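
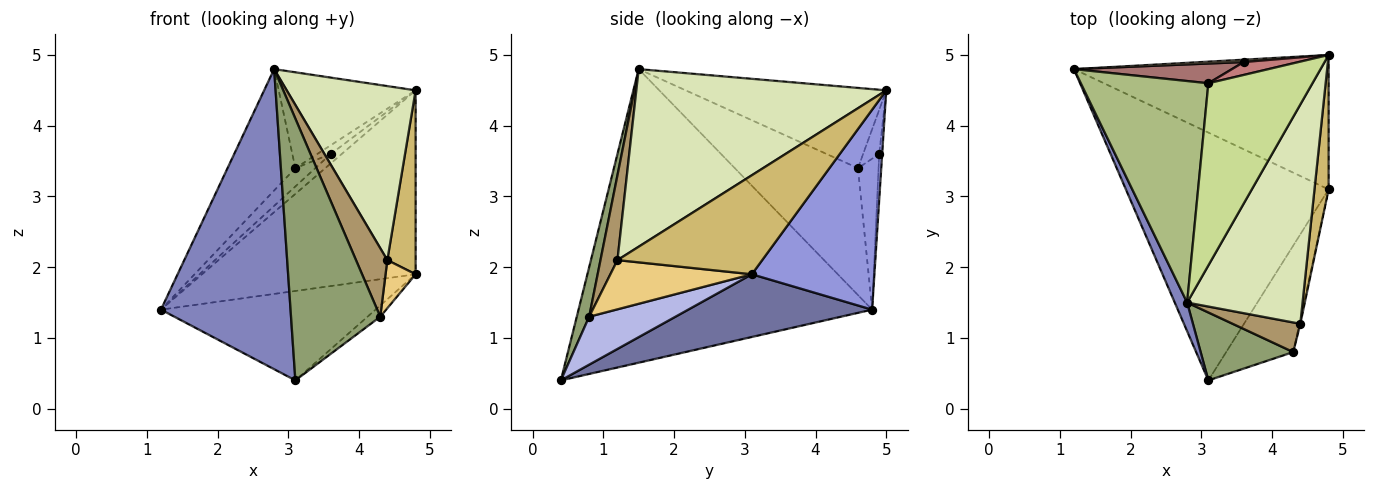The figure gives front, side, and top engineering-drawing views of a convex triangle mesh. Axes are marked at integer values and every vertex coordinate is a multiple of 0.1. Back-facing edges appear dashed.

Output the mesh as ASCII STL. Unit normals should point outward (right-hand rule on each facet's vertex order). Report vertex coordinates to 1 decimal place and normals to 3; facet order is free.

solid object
 facet normal 0.279 0.326 -0.903
  outer loop
   vertex 3.1 0.4 0.4
   vertex 1.2 4.8 1.4
   vertex 4.8 3.1 1.9
  endloop
 endfacet
 facet normal -0.914 -0.404 0.039
  outer loop
   vertex 2.8 1.5 4.8
   vertex 1.2 4.8 1.4
   vertex 3.1 0.4 0.4
  endloop
 endfacet
 facet normal 0.420 0.733 -0.535
  outer loop
   vertex 4.8 5.0 4.5
   vertex 4.8 3.1 1.9
   vertex 1.2 4.8 1.4
  endloop
 endfacet
 facet normal 0.579 0.085 -0.811
  outer loop
   vertex 4.3 0.8 1.3
   vertex 3.1 0.4 0.4
   vertex 4.8 3.1 1.9
  endloop
 endfacet
 facet normal 0.133 -0.959 0.249
  outer loop
   vertex 4.3 0.8 1.3
   vertex 2.8 1.5 4.8
   vertex 3.1 0.4 0.4
  endloop
 endfacet
 facet normal -0.657 0.362 0.661
  outer loop
   vertex 3.1 4.6 3.4
   vertex 1.2 4.8 1.4
   vertex 2.8 1.5 4.8
  endloop
 endfacet
 facet normal -0.564 0.385 0.731
  outer loop
   vertex 3.1 4.6 3.4
   vertex 2.8 1.5 4.8
   vertex 4.8 5.0 4.5
  endloop
 endfacet
 facet normal 0.770 -0.397 0.500
  outer loop
   vertex 4.4 1.2 2.1
   vertex 4.8 5.0 4.5
   vertex 2.8 1.5 4.8
  endloop
 endfacet
 facet normal 0.445 -0.822 0.355
  outer loop
   vertex 4.4 1.2 2.1
   vertex 2.8 1.5 4.8
   vertex 4.3 0.8 1.3
  endloop
 endfacet
 facet normal 0.972 -0.190 0.139
  outer loop
   vertex 4.4 1.2 2.1
   vertex 4.8 3.1 1.9
   vertex 4.8 5.0 4.5
  endloop
 endfacet
 facet normal 0.978 -0.208 -0.018
  outer loop
   vertex 4.4 1.2 2.1
   vertex 4.3 0.8 1.3
   vertex 4.8 3.1 1.9
  endloop
 endfacet
 facet normal -0.254 0.938 0.235
  outer loop
   vertex 3.6 4.9 3.6
   vertex 4.8 5.0 4.5
   vertex 1.2 4.8 1.4
  endloop
 endfacet
 facet normal -0.574 0.556 0.601
  outer loop
   vertex 3.6 4.9 3.6
   vertex 1.2 4.8 1.4
   vertex 3.1 4.6 3.4
  endloop
 endfacet
 facet normal -0.555 0.466 0.689
  outer loop
   vertex 3.6 4.9 3.6
   vertex 3.1 4.6 3.4
   vertex 4.8 5.0 4.5
  endloop
 endfacet
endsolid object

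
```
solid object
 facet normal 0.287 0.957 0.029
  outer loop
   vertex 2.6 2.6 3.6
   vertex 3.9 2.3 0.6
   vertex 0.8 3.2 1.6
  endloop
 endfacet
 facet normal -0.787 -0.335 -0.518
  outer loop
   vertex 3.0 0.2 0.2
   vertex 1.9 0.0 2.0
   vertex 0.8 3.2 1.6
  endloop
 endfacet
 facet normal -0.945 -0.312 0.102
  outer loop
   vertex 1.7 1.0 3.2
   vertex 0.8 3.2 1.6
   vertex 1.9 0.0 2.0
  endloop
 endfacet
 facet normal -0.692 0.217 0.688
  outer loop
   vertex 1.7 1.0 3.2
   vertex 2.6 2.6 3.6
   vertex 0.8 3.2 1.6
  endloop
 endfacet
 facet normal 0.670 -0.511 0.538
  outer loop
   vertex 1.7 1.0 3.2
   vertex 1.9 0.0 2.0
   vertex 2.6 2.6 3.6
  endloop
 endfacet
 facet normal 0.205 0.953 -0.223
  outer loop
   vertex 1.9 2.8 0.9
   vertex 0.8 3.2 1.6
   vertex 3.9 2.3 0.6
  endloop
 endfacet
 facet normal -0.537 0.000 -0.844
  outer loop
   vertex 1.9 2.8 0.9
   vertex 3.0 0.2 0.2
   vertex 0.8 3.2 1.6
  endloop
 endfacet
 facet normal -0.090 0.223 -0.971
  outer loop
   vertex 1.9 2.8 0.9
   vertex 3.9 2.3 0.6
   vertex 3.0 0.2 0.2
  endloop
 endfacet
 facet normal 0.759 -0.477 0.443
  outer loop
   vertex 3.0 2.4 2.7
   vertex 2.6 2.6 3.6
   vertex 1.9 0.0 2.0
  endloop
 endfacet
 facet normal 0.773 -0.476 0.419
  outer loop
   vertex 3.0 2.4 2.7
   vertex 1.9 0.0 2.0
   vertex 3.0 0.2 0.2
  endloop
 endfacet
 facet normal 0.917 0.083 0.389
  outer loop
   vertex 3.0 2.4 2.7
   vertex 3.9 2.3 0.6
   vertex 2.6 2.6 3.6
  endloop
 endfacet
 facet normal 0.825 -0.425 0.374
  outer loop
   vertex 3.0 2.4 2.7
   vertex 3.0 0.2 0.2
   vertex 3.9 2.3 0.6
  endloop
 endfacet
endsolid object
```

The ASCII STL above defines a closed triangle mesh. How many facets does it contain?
12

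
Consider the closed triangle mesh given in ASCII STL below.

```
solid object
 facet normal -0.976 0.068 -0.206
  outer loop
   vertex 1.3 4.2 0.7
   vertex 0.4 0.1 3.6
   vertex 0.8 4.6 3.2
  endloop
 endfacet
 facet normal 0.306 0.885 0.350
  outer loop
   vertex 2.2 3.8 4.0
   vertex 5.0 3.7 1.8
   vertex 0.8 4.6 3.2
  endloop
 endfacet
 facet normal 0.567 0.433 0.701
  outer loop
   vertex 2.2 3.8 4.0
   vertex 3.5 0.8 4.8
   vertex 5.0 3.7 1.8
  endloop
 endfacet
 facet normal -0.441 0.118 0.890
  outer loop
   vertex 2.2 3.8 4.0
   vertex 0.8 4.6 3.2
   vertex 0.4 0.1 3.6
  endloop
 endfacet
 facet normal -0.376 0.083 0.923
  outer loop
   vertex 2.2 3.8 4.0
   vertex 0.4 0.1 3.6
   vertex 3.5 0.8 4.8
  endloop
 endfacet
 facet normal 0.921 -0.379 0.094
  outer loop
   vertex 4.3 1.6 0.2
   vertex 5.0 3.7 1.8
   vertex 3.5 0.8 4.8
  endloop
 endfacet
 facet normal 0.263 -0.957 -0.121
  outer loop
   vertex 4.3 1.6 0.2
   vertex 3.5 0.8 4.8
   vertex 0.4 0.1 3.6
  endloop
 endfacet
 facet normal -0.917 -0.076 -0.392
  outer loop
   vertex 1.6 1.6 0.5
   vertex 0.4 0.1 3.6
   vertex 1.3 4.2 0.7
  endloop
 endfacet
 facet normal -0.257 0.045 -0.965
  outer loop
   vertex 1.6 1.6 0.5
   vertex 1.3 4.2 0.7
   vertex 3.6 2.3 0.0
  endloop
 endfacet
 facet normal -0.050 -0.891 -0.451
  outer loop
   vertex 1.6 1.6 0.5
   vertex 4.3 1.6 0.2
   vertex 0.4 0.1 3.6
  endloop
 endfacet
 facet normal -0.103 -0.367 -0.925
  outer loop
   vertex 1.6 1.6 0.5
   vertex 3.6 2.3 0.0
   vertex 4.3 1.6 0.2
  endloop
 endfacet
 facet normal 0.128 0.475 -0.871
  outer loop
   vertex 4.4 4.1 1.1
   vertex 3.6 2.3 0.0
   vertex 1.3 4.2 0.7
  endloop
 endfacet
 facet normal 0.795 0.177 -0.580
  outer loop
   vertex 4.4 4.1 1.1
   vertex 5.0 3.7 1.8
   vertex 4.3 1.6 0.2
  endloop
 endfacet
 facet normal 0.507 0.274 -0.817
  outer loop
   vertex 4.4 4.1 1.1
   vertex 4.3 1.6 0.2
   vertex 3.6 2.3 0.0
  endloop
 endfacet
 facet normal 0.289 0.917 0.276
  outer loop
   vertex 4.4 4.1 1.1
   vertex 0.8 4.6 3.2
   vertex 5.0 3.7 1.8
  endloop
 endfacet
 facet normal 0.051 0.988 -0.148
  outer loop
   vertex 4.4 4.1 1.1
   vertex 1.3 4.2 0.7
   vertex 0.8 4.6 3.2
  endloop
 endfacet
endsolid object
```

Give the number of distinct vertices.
10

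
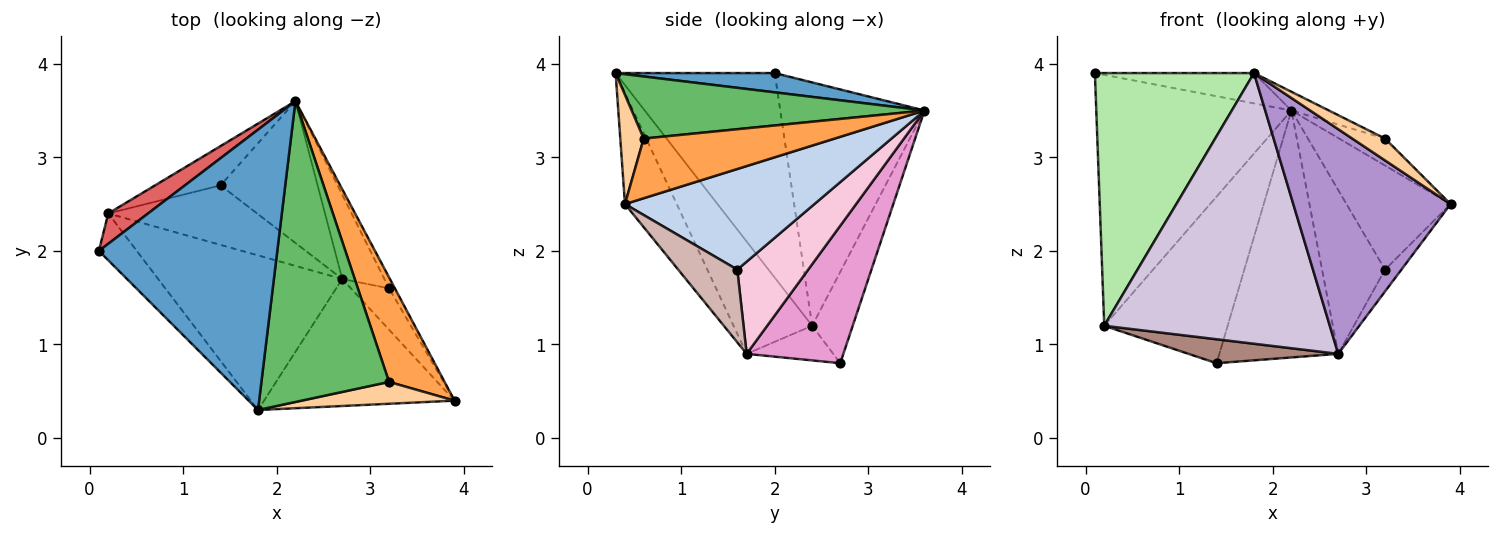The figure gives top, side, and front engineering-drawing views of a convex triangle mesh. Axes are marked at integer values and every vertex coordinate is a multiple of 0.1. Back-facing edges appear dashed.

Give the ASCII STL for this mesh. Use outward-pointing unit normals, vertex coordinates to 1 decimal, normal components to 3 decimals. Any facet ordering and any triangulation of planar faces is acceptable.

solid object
 facet normal 0.107 0.107 0.989
  outer loop
   vertex 1.8 0.3 3.9
   vertex 2.2 3.6 3.5
   vertex 0.1 2.0 3.9
  endloop
 endfacet
 facet normal 0.875 0.481 -0.051
  outer loop
   vertex 3.2 1.6 1.8
   vertex 2.2 3.6 3.5
   vertex 3.9 0.4 2.5
  endloop
 endfacet
 facet normal 0.721 0.173 0.671
  outer loop
   vertex 3.2 0.6 3.2
   vertex 3.9 0.4 2.5
   vertex 2.2 3.6 3.5
  endloop
 endfacet
 facet normal 0.451 -0.631 0.631
  outer loop
   vertex 3.2 0.6 3.2
   vertex 1.8 0.3 3.9
   vertex 3.9 0.4 2.5
  endloop
 endfacet
 facet normal 0.437 0.056 0.898
  outer loop
   vertex 3.2 0.6 3.2
   vertex 2.2 3.6 3.5
   vertex 1.8 0.3 3.9
  endloop
 endfacet
 facet normal -0.701 -0.701 -0.130
  outer loop
   vertex 0.2 2.4 1.2
   vertex 1.8 0.3 3.9
   vertex 0.1 2.0 3.9
  endloop
 endfacet
 facet normal -0.591 0.800 0.097
  outer loop
   vertex 0.2 2.4 1.2
   vertex 0.1 2.0 3.9
   vertex 2.2 3.6 3.5
  endloop
 endfacet
 facet normal -0.305 0.927 -0.219
  outer loop
   vertex 0.2 2.4 1.2
   vertex 2.2 3.6 3.5
   vertex 1.4 2.7 0.8
  endloop
 endfacet
 facet normal -0.276 -0.837 -0.473
  outer loop
   vertex 2.7 1.7 0.9
   vertex 3.9 0.4 2.5
   vertex 1.8 0.3 3.9
  endloop
 endfacet
 facet normal -0.290 -0.831 -0.475
  outer loop
   vertex 2.7 1.7 0.9
   vertex 1.8 0.3 3.9
   vertex 0.2 2.4 1.2
  endloop
 endfacet
 facet normal -0.211 -0.365 -0.907
  outer loop
   vertex 2.7 1.7 0.9
   vertex 0.2 2.4 1.2
   vertex 1.4 2.7 0.8
  endloop
 endfacet
 facet normal 0.860 0.238 -0.451
  outer loop
   vertex 2.7 1.7 0.9
   vertex 3.2 1.6 1.8
   vertex 3.9 0.4 2.5
  endloop
 endfacet
 facet normal 0.576 0.709 -0.407
  outer loop
   vertex 2.7 1.7 0.9
   vertex 1.4 2.7 0.8
   vertex 2.2 3.6 3.5
  endloop
 endfacet
 facet normal 0.707 0.628 -0.323
  outer loop
   vertex 2.7 1.7 0.9
   vertex 2.2 3.6 3.5
   vertex 3.2 1.6 1.8
  endloop
 endfacet
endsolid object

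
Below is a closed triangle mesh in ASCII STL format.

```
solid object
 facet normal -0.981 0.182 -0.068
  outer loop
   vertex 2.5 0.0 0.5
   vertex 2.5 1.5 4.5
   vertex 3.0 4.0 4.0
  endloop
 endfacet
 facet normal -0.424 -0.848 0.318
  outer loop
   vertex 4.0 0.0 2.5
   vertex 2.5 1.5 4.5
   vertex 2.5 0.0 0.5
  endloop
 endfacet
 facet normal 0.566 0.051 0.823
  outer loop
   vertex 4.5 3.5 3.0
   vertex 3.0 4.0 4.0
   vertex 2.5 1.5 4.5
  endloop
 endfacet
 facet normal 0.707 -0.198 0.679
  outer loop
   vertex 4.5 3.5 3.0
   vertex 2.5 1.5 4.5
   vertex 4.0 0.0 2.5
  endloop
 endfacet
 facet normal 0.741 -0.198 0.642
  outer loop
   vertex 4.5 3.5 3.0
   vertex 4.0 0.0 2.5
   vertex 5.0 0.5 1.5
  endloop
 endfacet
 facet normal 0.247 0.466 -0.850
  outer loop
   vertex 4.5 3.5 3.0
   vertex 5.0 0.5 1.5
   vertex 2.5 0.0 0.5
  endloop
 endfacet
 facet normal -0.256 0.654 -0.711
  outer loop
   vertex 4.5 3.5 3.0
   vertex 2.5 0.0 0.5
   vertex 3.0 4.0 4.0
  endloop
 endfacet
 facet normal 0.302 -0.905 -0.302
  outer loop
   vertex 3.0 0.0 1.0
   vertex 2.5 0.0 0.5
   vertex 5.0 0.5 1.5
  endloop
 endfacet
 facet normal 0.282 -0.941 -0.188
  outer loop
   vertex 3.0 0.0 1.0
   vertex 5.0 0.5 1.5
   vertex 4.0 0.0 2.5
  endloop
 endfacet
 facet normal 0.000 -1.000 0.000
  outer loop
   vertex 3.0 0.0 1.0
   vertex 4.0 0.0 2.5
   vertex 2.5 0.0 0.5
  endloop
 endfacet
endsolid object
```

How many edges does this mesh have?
15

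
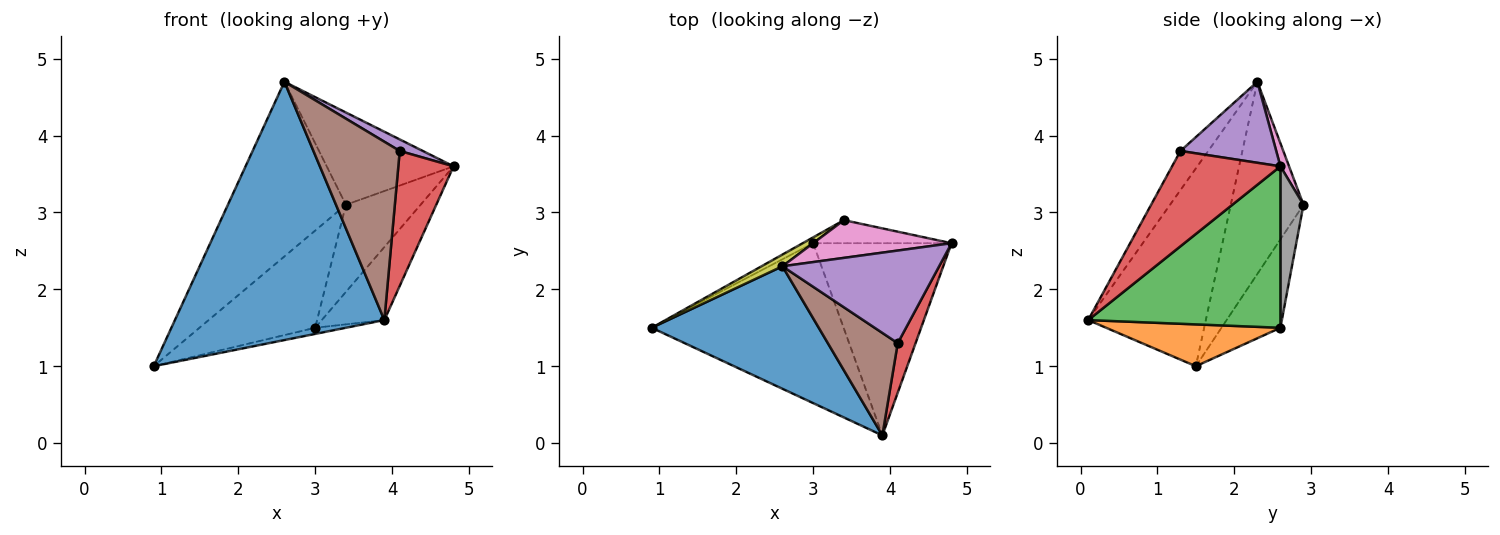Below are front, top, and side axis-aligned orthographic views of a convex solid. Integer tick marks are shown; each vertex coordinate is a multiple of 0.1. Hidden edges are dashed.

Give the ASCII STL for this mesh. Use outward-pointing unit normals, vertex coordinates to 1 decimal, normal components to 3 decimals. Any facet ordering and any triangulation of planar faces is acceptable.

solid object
 facet normal -0.452 -0.806 0.382
  outer loop
   vertex 2.6 2.3 4.7
   vertex 0.9 1.5 1.0
   vertex 3.9 0.1 1.6
  endloop
 endfacet
 facet normal 0.213 0.038 -0.976
  outer loop
   vertex 3.0 2.6 1.5
   vertex 3.9 0.1 1.6
   vertex 0.9 1.5 1.0
  endloop
 endfacet
 facet normal 0.737 0.240 -0.632
  outer loop
   vertex 3.0 2.6 1.5
   vertex 4.8 2.6 3.6
   vertex 3.9 0.1 1.6
  endloop
 endfacet
 facet normal 0.879 -0.448 0.164
  outer loop
   vertex 4.1 1.3 3.8
   vertex 3.9 0.1 1.6
   vertex 4.8 2.6 3.6
  endloop
 endfacet
 facet normal 0.456 -0.110 0.883
  outer loop
   vertex 4.1 1.3 3.8
   vertex 4.8 2.6 3.6
   vertex 2.6 2.3 4.7
  endloop
 endfacet
 facet normal -0.269 -0.835 0.480
  outer loop
   vertex 4.1 1.3 3.8
   vertex 2.6 2.3 4.7
   vertex 3.9 0.1 1.6
  endloop
 endfacet
 facet normal 0.063 0.924 0.378
  outer loop
   vertex 3.4 2.9 3.1
   vertex 2.6 2.3 4.7
   vertex 4.8 2.6 3.6
  endloop
 endfacet
 facet normal 0.286 0.926 -0.245
  outer loop
   vertex 3.4 2.9 3.1
   vertex 4.8 2.6 3.6
   vertex 3.0 2.6 1.5
  endloop
 endfacet
 facet normal -0.524 0.850 0.057
  outer loop
   vertex 3.4 2.9 3.1
   vertex 0.9 1.5 1.0
   vertex 2.6 2.3 4.7
  endloop
 endfacet
 facet normal -0.453 0.890 -0.053
  outer loop
   vertex 3.4 2.9 3.1
   vertex 3.0 2.6 1.5
   vertex 0.9 1.5 1.0
  endloop
 endfacet
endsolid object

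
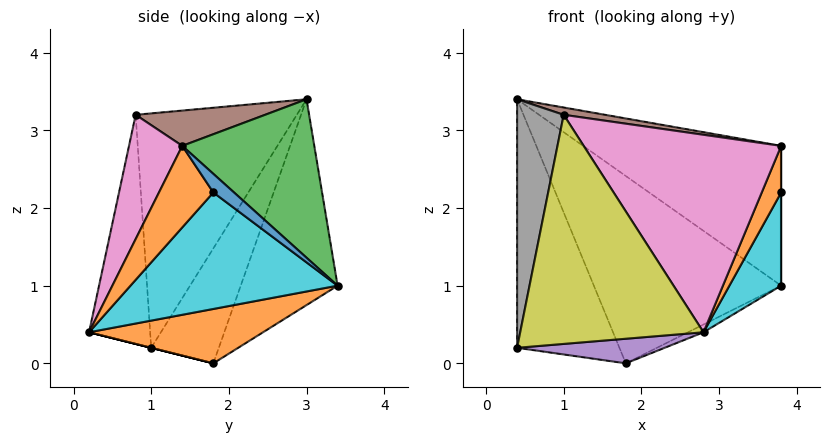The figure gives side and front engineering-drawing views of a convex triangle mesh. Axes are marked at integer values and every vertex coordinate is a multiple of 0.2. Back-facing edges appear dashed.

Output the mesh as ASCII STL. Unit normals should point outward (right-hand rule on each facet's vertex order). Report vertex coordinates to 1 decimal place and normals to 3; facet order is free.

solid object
 facet normal -0.410 0.794 -0.449
  outer loop
   vertex 1.8 1.8 0.0
   vertex 0.4 3.0 3.4
   vertex 3.8 3.4 1.0
  endloop
 endfacet
 facet normal 0.423 0.038 -0.906
  outer loop
   vertex 1.8 1.8 0.0
   vertex 3.8 3.4 1.0
   vertex 2.8 0.2 0.4
  endloop
 endfacet
 facet normal 0.407 0.611 0.679
  outer loop
   vertex 3.8 1.4 2.8
   vertex 3.8 3.4 1.0
   vertex 0.4 3.0 3.4
  endloop
 endfacet
 facet normal -0.489 0.740 -0.462
  outer loop
   vertex 0.4 1.0 0.2
   vertex 0.4 3.0 3.4
   vertex 1.8 1.8 0.0
  endloop
 endfacet
 facet normal 0.000 -0.243 -0.970
  outer loop
   vertex 0.4 1.0 0.2
   vertex 1.8 1.8 0.0
   vertex 2.8 0.2 0.4
  endloop
 endfacet
 facet normal 0.151 -0.048 0.987
  outer loop
   vertex 1.0 0.8 3.2
   vertex 3.8 1.4 2.8
   vertex 0.4 3.0 3.4
  endloop
 endfacet
 facet normal 0.244 -0.904 0.351
  outer loop
   vertex 1.0 0.8 3.2
   vertex 2.8 0.2 0.4
   vertex 3.8 1.4 2.8
  endloop
 endfacet
 facet normal -0.946 -0.274 0.171
  outer loop
   vertex 1.0 0.8 3.2
   vertex 0.4 3.0 3.4
   vertex 0.4 1.0 0.2
  endloop
 endfacet
 facet normal -0.316 -0.949 0.000
  outer loop
   vertex 1.0 0.8 3.2
   vertex 0.4 1.0 0.2
   vertex 2.8 0.2 0.4
  endloop
 endfacet
 facet normal 0.923 -0.231 -0.308
  outer loop
   vertex 3.8 1.8 2.2
   vertex 2.8 0.2 0.4
   vertex 3.8 3.4 1.0
  endloop
 endfacet
 facet normal 1.000 0.000 0.000
  outer loop
   vertex 3.8 1.8 2.2
   vertex 3.8 3.4 1.0
   vertex 3.8 1.4 2.8
  endloop
 endfacet
 facet normal 0.919 -0.328 -0.219
  outer loop
   vertex 3.8 1.8 2.2
   vertex 3.8 1.4 2.8
   vertex 2.8 0.2 0.4
  endloop
 endfacet
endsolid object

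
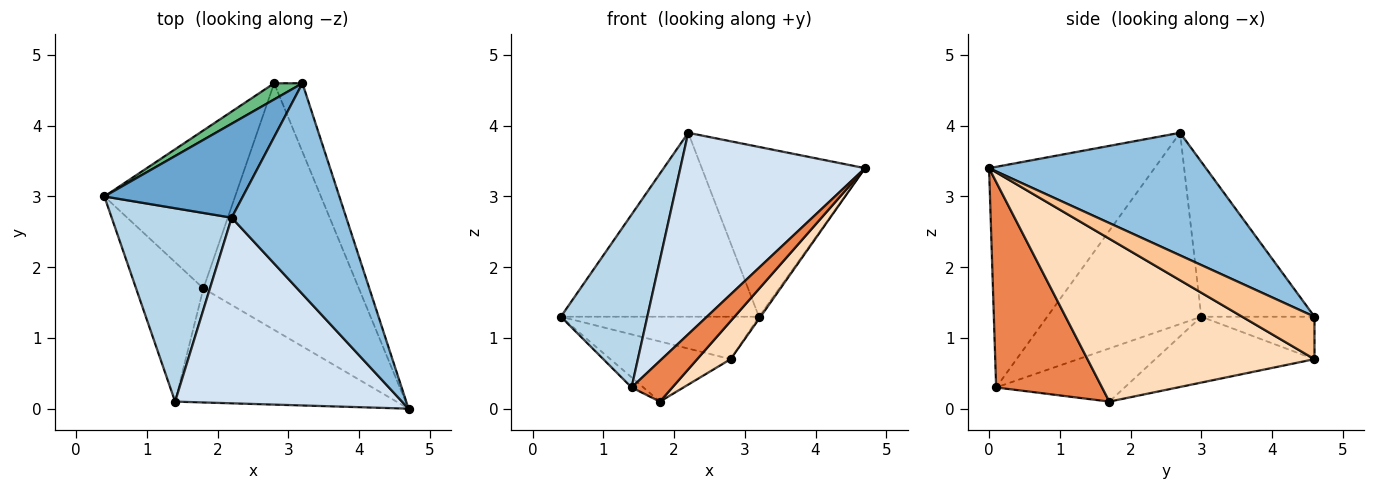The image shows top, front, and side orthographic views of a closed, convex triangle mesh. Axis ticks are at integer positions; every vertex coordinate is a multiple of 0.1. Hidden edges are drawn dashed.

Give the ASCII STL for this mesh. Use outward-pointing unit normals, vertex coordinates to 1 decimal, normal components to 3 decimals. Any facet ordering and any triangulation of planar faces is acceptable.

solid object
 facet normal -0.454 0.794 0.406
  outer loop
   vertex 2.2 2.7 3.9
   vertex 3.2 4.6 1.3
   vertex 0.4 3.0 1.3
  endloop
 endfacet
 facet normal 0.640 0.482 0.598
  outer loop
   vertex 2.2 2.7 3.9
   vertex 4.7 0.0 3.4
   vertex 3.2 4.6 1.3
  endloop
 endfacet
 facet normal -0.765 -0.429 0.480
  outer loop
   vertex 1.4 0.1 0.3
   vertex 2.2 2.7 3.9
   vertex 0.4 3.0 1.3
  endloop
 endfacet
 facet normal -0.550 -0.614 0.566
  outer loop
   vertex 1.4 0.1 0.3
   vertex 4.7 0.0 3.4
   vertex 2.2 2.7 3.9
  endloop
 endfacet
 facet normal 0.658 -0.253 -0.709
  outer loop
   vertex 1.8 1.7 0.1
   vertex 4.7 0.0 3.4
   vertex 1.4 0.1 0.3
  endloop
 endfacet
 facet normal -0.619 0.057 -0.783
  outer loop
   vertex 1.8 1.7 0.1
   vertex 1.4 0.1 0.3
   vertex 0.4 3.0 1.3
  endloop
 endfacet
 facet normal 0.832 0.018 -0.555
  outer loop
   vertex 2.8 4.6 0.7
   vertex 3.2 4.6 1.3
   vertex 4.7 0.0 3.4
  endloop
 endfacet
 facet normal 0.719 -0.106 -0.687
  outer loop
   vertex 2.8 4.6 0.7
   vertex 4.7 0.0 3.4
   vertex 1.8 1.7 0.1
  endloop
 endfacet
 facet normal -0.471 0.824 0.314
  outer loop
   vertex 2.8 4.6 0.7
   vertex 0.4 3.0 1.3
   vertex 3.2 4.6 1.3
  endloop
 endfacet
 facet normal -0.426 0.322 -0.846
  outer loop
   vertex 2.8 4.6 0.7
   vertex 1.8 1.7 0.1
   vertex 0.4 3.0 1.3
  endloop
 endfacet
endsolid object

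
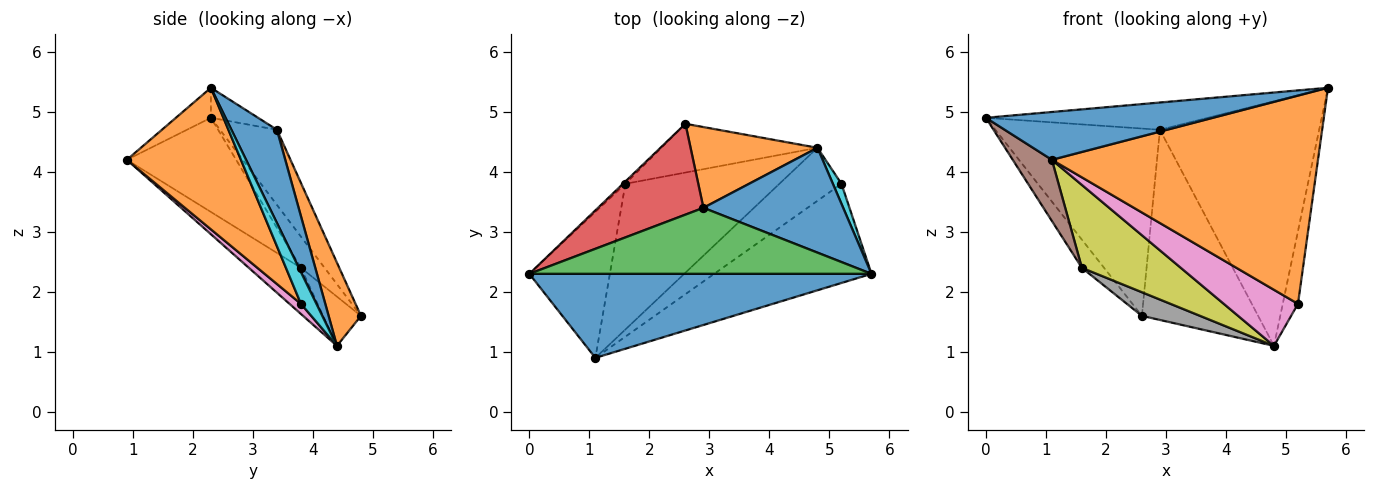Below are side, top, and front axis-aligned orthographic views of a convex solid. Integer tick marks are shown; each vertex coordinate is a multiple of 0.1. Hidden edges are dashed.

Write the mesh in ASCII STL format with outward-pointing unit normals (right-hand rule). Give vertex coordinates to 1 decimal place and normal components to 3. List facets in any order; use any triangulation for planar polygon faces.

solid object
 facet normal -0.076 -0.493 0.867
  outer loop
   vertex 1.1 0.9 4.2
   vertex 5.7 2.3 5.4
   vertex 0.0 2.3 4.9
  endloop
 endfacet
 facet normal 0.361 -0.842 -0.401
  outer loop
   vertex 5.2 3.8 1.8
   vertex 5.7 2.3 5.4
   vertex 1.1 0.9 4.2
  endloop
 endfacet
 facet normal -0.081 0.381 0.921
  outer loop
   vertex 2.9 3.4 4.7
   vertex 0.0 2.3 4.9
   vertex 5.7 2.3 5.4
  endloop
 endfacet
 facet normal -0.297 0.859 0.417
  outer loop
   vertex 2.9 3.4 4.7
   vertex 2.6 4.8 1.6
   vertex 0.0 2.3 4.9
  endloop
 endfacet
 facet normal -0.728 0.683 -0.056
  outer loop
   vertex 1.6 3.8 2.4
   vertex 0.0 2.3 4.9
   vertex 2.6 4.8 1.6
  endloop
 endfacet
 facet normal -0.733 -0.263 -0.627
  outer loop
   vertex 1.6 3.8 2.4
   vertex 1.1 0.9 4.2
   vertex 0.0 2.3 4.9
  endloop
 endfacet
 facet normal 0.111 -0.722 -0.683
  outer loop
   vertex 4.8 4.4 1.1
   vertex 5.2 3.8 1.8
   vertex 1.1 0.9 4.2
  endloop
 endfacet
 facet normal -0.273 -0.420 -0.866
  outer loop
   vertex 4.8 4.4 1.1
   vertex 1.6 3.8 2.4
   vertex 2.6 4.8 1.6
  endloop
 endfacet
 facet normal -0.252 -0.479 -0.841
  outer loop
   vertex 4.8 4.4 1.1
   vertex 1.1 0.9 4.2
   vertex 1.6 3.8 2.4
  endloop
 endfacet
 facet normal 0.701 0.688 0.189
  outer loop
   vertex 4.8 4.4 1.1
   vertex 5.7 2.3 5.4
   vertex 5.2 3.8 1.8
  endloop
 endfacet
 facet normal 0.254 0.889 0.381
  outer loop
   vertex 4.8 4.4 1.1
   vertex 2.9 3.4 4.7
   vertex 5.7 2.3 5.4
  endloop
 endfacet
 facet normal 0.248 0.892 0.379
  outer loop
   vertex 4.8 4.4 1.1
   vertex 2.6 4.8 1.6
   vertex 2.9 3.4 4.7
  endloop
 endfacet
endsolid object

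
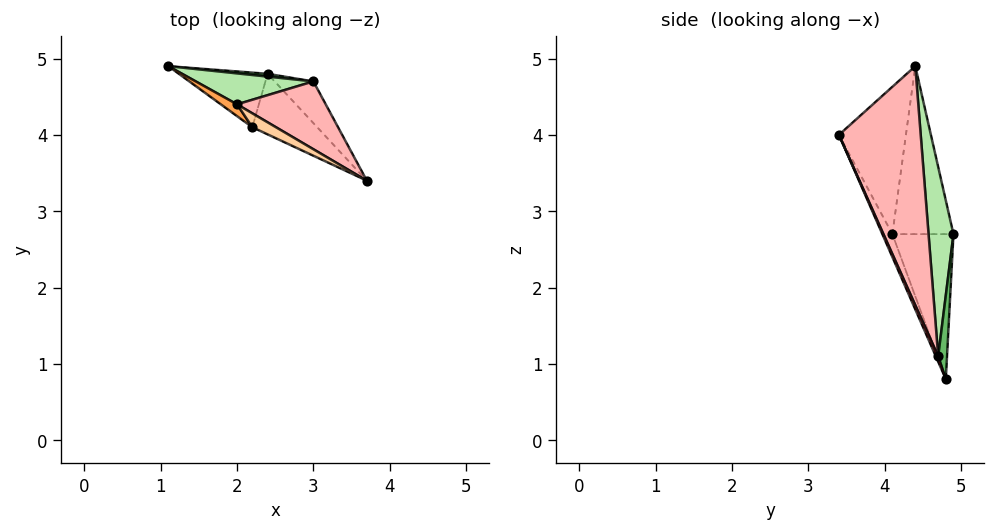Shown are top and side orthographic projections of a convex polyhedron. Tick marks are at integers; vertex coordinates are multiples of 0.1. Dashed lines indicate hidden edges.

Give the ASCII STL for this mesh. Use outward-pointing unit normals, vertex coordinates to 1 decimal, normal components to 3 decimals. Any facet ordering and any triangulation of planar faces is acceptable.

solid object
 facet normal -0.553 -0.761 -0.339
  outer loop
   vertex 2.2 4.1 2.7
   vertex 1.1 4.9 2.7
   vertex 2.4 4.8 0.8
  endloop
 endfacet
 facet normal -0.125 -0.927 -0.355
  outer loop
   vertex 2.2 4.1 2.7
   vertex 2.4 4.8 0.8
   vertex 3.7 3.4 4.0
  endloop
 endfacet
 facet normal -0.587 -0.807 0.057
  outer loop
   vertex 2.2 4.1 2.7
   vertex 2.0 4.4 4.9
   vertex 1.1 4.9 2.7
  endloop
 endfacet
 facet normal -0.475 -0.877 0.076
  outer loop
   vertex 2.2 4.1 2.7
   vertex 3.7 3.4 4.0
   vertex 2.0 4.4 4.9
  endloop
 endfacet
 facet normal 0.142 0.989 0.045
  outer loop
   vertex 3.0 4.7 1.1
   vertex 2.4 4.8 0.8
   vertex 1.1 4.9 2.7
  endloop
 endfacet
 facet normal 0.214 0.968 0.133
  outer loop
   vertex 3.0 4.7 1.1
   vertex 1.1 4.9 2.7
   vertex 2.0 4.4 4.9
  endloop
 endfacet
 facet normal 0.059 -0.905 -0.420
  outer loop
   vertex 3.0 4.7 1.1
   vertex 3.7 3.4 4.0
   vertex 2.4 4.8 0.8
  endloop
 endfacet
 facet normal 0.577 0.788 0.214
  outer loop
   vertex 3.0 4.7 1.1
   vertex 2.0 4.4 4.9
   vertex 3.7 3.4 4.0
  endloop
 endfacet
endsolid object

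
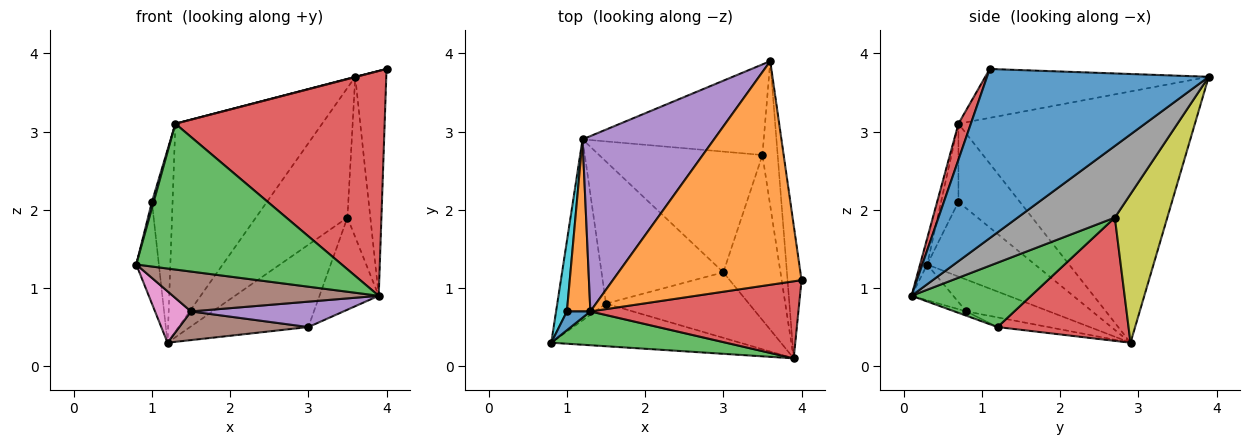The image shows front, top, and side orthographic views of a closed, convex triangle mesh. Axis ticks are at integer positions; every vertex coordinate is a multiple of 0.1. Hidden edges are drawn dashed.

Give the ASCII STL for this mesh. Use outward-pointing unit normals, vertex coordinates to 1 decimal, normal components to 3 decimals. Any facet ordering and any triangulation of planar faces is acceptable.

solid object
 facet normal 0.987 0.138 -0.082
  outer loop
   vertex 3.9 0.1 0.9
   vertex 3.6 3.9 3.7
   vertex 4.0 1.1 3.8
  endloop
 endfacet
 facet normal -0.251 -0.001 0.968
  outer loop
   vertex 1.3 0.7 3.1
   vertex 4.0 1.1 3.8
   vertex 3.6 3.9 3.7
  endloop
 endfacet
 facet normal -0.034 -0.974 0.226
  outer loop
   vertex 1.3 0.7 3.1
   vertex 0.8 0.3 1.3
   vertex 3.9 0.1 0.9
  endloop
 endfacet
 facet normal 0.056 -0.944 0.324
  outer loop
   vertex 1.3 0.7 3.1
   vertex 3.9 0.1 0.9
   vertex 4.0 1.1 3.8
  endloop
 endfacet
 facet normal -0.776 0.482 0.406
  outer loop
   vertex 1.3 0.7 3.1
   vertex 3.6 3.9 3.7
   vertex 1.2 2.9 0.3
  endloop
 endfacet
 facet normal -0.137 -0.676 -0.724
  outer loop
   vertex 1.5 0.8 0.7
   vertex 3.9 0.1 0.9
   vertex 0.8 0.3 1.3
  endloop
 endfacet
 facet normal -0.533 -0.231 -0.814
  outer loop
   vertex 1.5 0.8 0.7
   vertex 0.8 0.3 1.3
   vertex 1.2 2.9 0.3
  endloop
 endfacet
 facet normal 0.953 0.225 -0.203
  outer loop
   vertex 3.5 2.7 1.9
   vertex 3.6 3.9 3.7
   vertex 3.9 0.1 0.9
  endloop
 endfacet
 facet normal 0.425 0.742 -0.518
  outer loop
   vertex 3.5 2.7 1.9
   vertex 1.2 2.9 0.3
   vertex 3.6 3.9 3.7
  endloop
 endfacet
 facet normal -0.969 0.203 0.141
  outer loop
   vertex 1.0 0.7 2.1
   vertex 1.2 2.9 0.3
   vertex 0.8 0.3 1.3
  endloop
 endfacet
 facet normal -0.953 -0.095 0.286
  outer loop
   vertex 1.0 0.7 2.1
   vertex 0.8 0.3 1.3
   vertex 1.3 0.7 3.1
  endloop
 endfacet
 facet normal -0.912 0.307 0.274
  outer loop
   vertex 1.0 0.7 2.1
   vertex 1.3 0.7 3.1
   vertex 1.2 2.9 0.3
  endloop
 endfacet
 facet normal 0.701 0.347 -0.623
  outer loop
   vertex 3.0 1.2 0.5
   vertex 3.5 2.7 1.9
   vertex 3.9 0.1 0.9
  endloop
 endfacet
 facet normal 0.529 0.478 -0.701
  outer loop
   vertex 3.0 1.2 0.5
   vertex 1.2 2.9 0.3
   vertex 3.5 2.7 1.9
  endloop
 endfacet
 facet normal -0.028 -0.362 -0.932
  outer loop
   vertex 3.0 1.2 0.5
   vertex 3.9 0.1 0.9
   vertex 1.5 0.8 0.7
  endloop
 endfacet
 facet normal -0.078 -0.197 -0.977
  outer loop
   vertex 3.0 1.2 0.5
   vertex 1.5 0.8 0.7
   vertex 1.2 2.9 0.3
  endloop
 endfacet
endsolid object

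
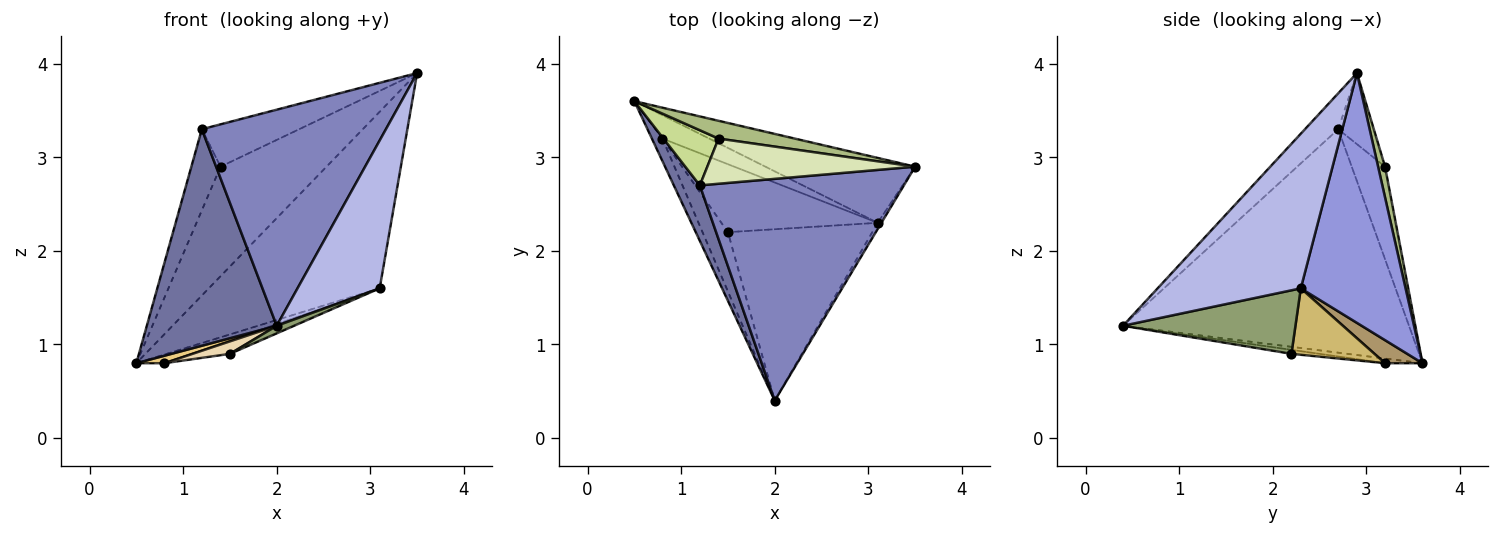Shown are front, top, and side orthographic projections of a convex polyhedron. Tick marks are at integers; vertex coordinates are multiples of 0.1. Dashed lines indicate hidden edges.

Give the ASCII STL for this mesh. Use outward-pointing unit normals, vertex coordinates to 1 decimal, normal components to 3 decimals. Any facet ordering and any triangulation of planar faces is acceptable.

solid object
 facet normal -0.905 -0.411 0.105
  outer loop
   vertex 1.2 2.7 3.3
   vertex 0.5 3.6 0.8
   vertex 2.0 0.4 1.2
  endloop
 endfacet
 facet normal -0.125 -0.692 0.711
  outer loop
   vertex 1.2 2.7 3.3
   vertex 2.0 0.4 1.2
   vertex 3.5 2.9 3.9
  endloop
 endfacet
 facet normal 0.499 0.814 -0.299
  outer loop
   vertex 3.1 2.3 1.6
   vertex 0.5 3.6 0.8
   vertex 3.5 2.9 3.9
  endloop
 endfacet
 facet normal 0.867 -0.498 -0.021
  outer loop
   vertex 3.1 2.3 1.6
   vertex 3.5 2.9 3.9
   vertex 2.0 0.4 1.2
  endloop
 endfacet
 facet normal 0.403 -0.041 -0.914
  outer loop
   vertex 3.1 2.3 1.6
   vertex 2.0 0.4 1.2
   vertex 1.5 2.2 0.9
  endloop
 endfacet
 facet normal 0.065 0.985 0.160
  outer loop
   vertex 1.4 3.2 2.9
   vertex 3.5 2.9 3.9
   vertex 0.5 3.6 0.8
  endloop
 endfacet
 facet normal -0.686 0.602 0.409
  outer loop
   vertex 1.4 3.2 2.9
   vertex 0.5 3.6 0.8
   vertex 1.2 2.7 3.3
  endloop
 endfacet
 facet normal -0.242 0.663 0.708
  outer loop
   vertex 1.4 3.2 2.9
   vertex 1.2 2.7 3.3
   vertex 3.5 2.9 3.9
  endloop
 endfacet
 facet normal 0.419 0.314 -0.852
  outer loop
   vertex 0.8 3.2 0.8
   vertex 0.5 3.6 0.8
   vertex 3.1 2.3 1.6
  endloop
 endfacet
 facet normal 0.385 0.179 -0.905
  outer loop
   vertex 0.8 3.2 0.8
   vertex 3.1 2.3 1.6
   vertex 1.5 2.2 0.9
  endloop
 endfacet
 facet normal -0.389 -0.291 -0.874
  outer loop
   vertex 0.8 3.2 0.8
   vertex 2.0 0.4 1.2
   vertex 0.5 3.6 0.8
  endloop
 endfacet
 facet normal -0.153 -0.204 -0.967
  outer loop
   vertex 0.8 3.2 0.8
   vertex 1.5 2.2 0.9
   vertex 2.0 0.4 1.2
  endloop
 endfacet
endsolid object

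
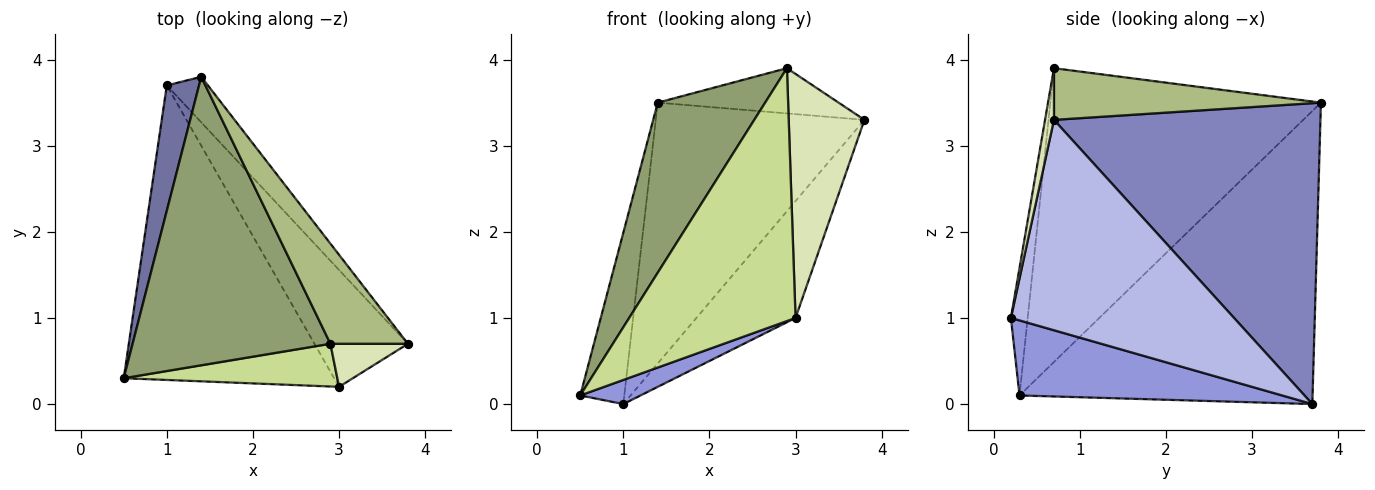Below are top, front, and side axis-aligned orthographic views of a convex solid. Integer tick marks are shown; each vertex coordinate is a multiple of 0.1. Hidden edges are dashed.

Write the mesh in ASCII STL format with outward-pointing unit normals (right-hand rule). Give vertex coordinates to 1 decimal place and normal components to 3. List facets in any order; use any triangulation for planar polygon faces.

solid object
 facet normal -0.983 0.148 0.108
  outer loop
   vertex 1.0 3.7 0.0
   vertex 0.5 0.3 0.1
   vertex 1.4 3.8 3.5
  endloop
 endfacet
 facet normal 0.783 0.613 -0.107
  outer loop
   vertex 1.0 3.7 0.0
   vertex 1.4 3.8 3.5
   vertex 3.8 0.7 3.3
  endloop
 endfacet
 facet normal 0.335 -0.077 -0.939
  outer loop
   vertex 3.0 0.2 1.0
   vertex 0.5 0.3 0.1
   vertex 1.0 3.7 0.0
  endloop
 endfacet
 facet normal 0.847 0.376 -0.376
  outer loop
   vertex 3.0 0.2 1.0
   vertex 1.0 3.7 0.0
   vertex 3.8 0.7 3.3
  endloop
 endfacet
 facet normal -0.788 -0.313 0.531
  outer loop
   vertex 2.9 0.7 3.9
   vertex 1.4 3.8 3.5
   vertex 0.5 0.3 0.1
  endloop
 endfacet
 facet normal 0.519 0.352 0.779
  outer loop
   vertex 2.9 0.7 3.9
   vertex 3.8 0.7 3.3
   vertex 1.4 3.8 3.5
  endloop
 endfacet
 facet normal -0.099 -0.981 0.166
  outer loop
   vertex 2.9 0.7 3.9
   vertex 0.5 0.3 0.1
   vertex 3.0 0.2 1.0
  endloop
 endfacet
 facet normal 0.115 -0.978 0.173
  outer loop
   vertex 2.9 0.7 3.9
   vertex 3.0 0.2 1.0
   vertex 3.8 0.7 3.3
  endloop
 endfacet
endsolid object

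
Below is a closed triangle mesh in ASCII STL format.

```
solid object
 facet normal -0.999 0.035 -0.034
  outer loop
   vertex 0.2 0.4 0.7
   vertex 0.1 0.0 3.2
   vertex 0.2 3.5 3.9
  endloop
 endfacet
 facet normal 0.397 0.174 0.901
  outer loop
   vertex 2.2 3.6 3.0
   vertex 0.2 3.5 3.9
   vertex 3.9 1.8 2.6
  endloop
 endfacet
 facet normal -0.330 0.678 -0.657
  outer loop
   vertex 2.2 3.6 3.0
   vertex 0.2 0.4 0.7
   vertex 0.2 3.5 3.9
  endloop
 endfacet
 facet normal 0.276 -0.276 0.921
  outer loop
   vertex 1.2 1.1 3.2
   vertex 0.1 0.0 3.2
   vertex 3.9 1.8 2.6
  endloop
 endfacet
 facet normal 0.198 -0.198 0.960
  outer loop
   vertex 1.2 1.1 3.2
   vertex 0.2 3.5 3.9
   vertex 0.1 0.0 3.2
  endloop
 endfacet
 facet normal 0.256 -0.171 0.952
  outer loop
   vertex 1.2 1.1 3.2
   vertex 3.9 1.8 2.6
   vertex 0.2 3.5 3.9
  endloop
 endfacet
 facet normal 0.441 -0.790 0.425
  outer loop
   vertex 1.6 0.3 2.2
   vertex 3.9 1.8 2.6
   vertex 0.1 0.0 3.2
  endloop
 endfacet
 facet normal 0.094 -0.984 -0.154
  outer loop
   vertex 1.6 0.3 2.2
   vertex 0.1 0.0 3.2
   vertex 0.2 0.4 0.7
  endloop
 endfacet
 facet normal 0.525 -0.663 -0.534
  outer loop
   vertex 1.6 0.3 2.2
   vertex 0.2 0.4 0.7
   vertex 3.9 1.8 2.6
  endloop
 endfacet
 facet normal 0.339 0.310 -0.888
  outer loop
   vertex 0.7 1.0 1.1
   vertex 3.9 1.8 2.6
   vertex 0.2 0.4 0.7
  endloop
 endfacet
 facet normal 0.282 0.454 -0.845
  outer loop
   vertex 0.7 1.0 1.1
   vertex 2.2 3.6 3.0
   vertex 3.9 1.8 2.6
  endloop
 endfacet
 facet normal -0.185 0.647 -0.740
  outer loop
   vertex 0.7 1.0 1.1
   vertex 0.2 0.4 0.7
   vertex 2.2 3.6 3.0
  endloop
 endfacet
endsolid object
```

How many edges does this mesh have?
18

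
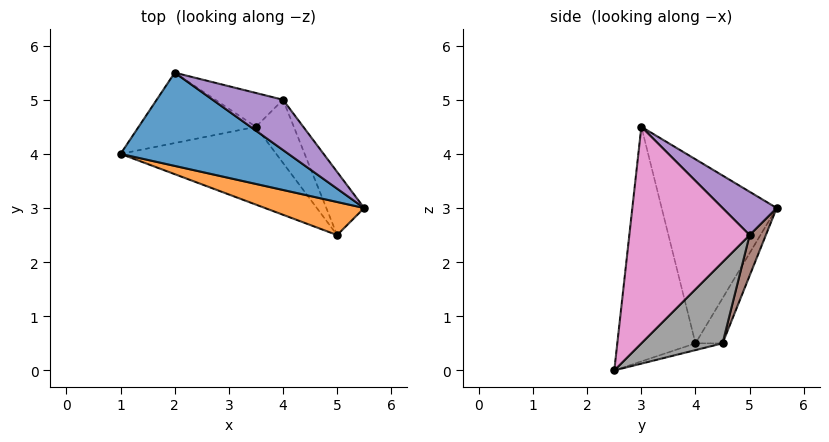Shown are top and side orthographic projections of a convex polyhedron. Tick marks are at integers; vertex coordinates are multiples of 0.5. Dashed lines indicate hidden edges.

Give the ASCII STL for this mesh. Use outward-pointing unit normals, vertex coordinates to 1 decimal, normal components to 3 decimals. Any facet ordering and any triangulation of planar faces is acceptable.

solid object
 facet normal -0.625 -0.533 0.570
  outer loop
   vertex 2.0 5.5 3.0
   vertex 1.0 4.0 0.5
   vertex 5.5 3.0 4.5
  endloop
 endfacet
 facet normal -0.332 -0.933 0.141
  outer loop
   vertex 5.0 2.5 0.0
   vertex 5.5 3.0 4.5
   vertex 1.0 4.0 0.5
  endloop
 endfacet
 facet normal -0.175 0.874 -0.454
  outer loop
   vertex 3.5 4.5 0.5
   vertex 1.0 4.0 0.5
   vertex 2.0 5.5 3.0
  endloop
 endfacet
 facet normal -0.042 0.212 -0.976
  outer loop
   vertex 3.5 4.5 0.5
   vertex 5.0 2.5 0.0
   vertex 1.0 4.0 0.5
  endloop
 endfacet
 facet normal 0.328 0.780 0.533
  outer loop
   vertex 4.0 5.0 2.5
   vertex 2.0 5.5 3.0
   vertex 5.5 3.0 4.5
  endloop
 endfacet
 facet normal 0.167 0.946 -0.278
  outer loop
   vertex 4.0 5.0 2.5
   vertex 3.5 4.5 0.5
   vertex 2.0 5.5 3.0
  endloop
 endfacet
 facet normal 0.857 0.493 -0.150
  outer loop
   vertex 4.0 5.0 2.5
   vertex 5.5 3.0 4.5
   vertex 5.0 2.5 0.0
  endloop
 endfacet
 facet normal 0.713 0.618 -0.333
  outer loop
   vertex 4.0 5.0 2.5
   vertex 5.0 2.5 0.0
   vertex 3.5 4.5 0.5
  endloop
 endfacet
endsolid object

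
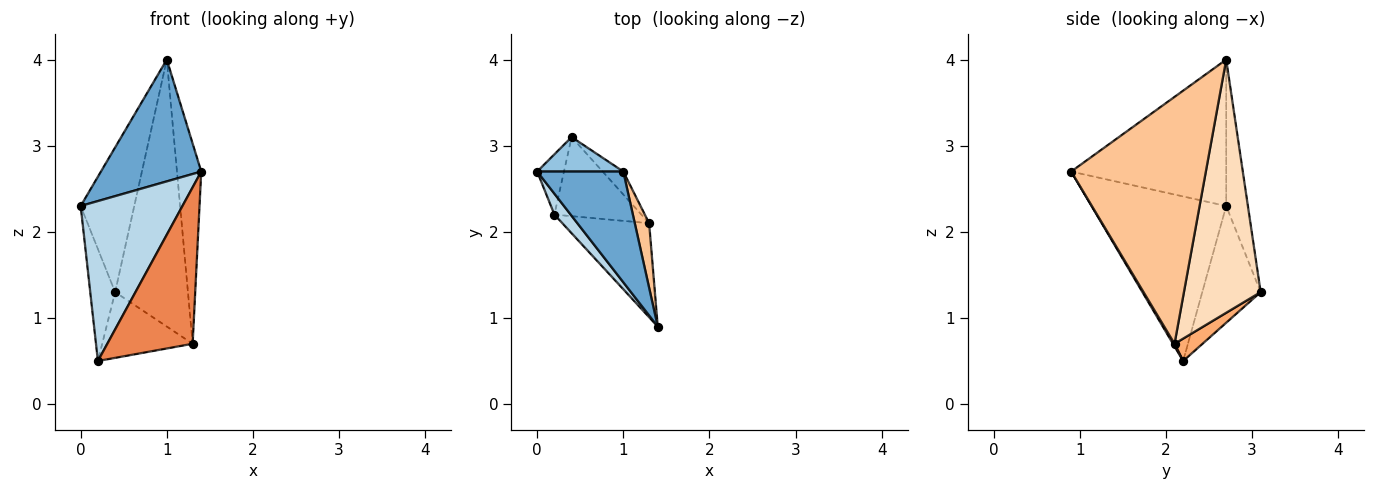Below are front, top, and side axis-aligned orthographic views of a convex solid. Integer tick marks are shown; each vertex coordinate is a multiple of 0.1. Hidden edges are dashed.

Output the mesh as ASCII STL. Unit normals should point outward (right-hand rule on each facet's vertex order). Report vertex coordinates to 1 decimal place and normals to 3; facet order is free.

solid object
 facet normal -0.753 -0.487 0.443
  outer loop
   vertex 1.0 2.7 4.0
   vertex 0.0 2.7 2.3
   vertex 1.4 0.9 2.7
  endloop
 endfacet
 facet normal -0.366 0.905 0.216
  outer loop
   vertex 0.4 3.1 1.3
   vertex 0.0 2.7 2.3
   vertex 1.0 2.7 4.0
  endloop
 endfacet
 facet normal -0.795 -0.601 0.079
  outer loop
   vertex 0.2 2.2 0.5
   vertex 1.4 0.9 2.7
   vertex 0.0 2.7 2.3
  endloop
 endfacet
 facet normal -0.900 0.384 -0.207
  outer loop
   vertex 0.2 2.2 0.5
   vertex 0.0 2.7 2.3
   vertex 0.4 3.1 1.3
  endloop
 endfacet
 facet normal 0.016 -0.857 -0.515
  outer loop
   vertex 1.3 2.1 0.7
   vertex 1.4 0.9 2.7
   vertex 0.2 2.2 0.5
  endloop
 endfacet
 facet normal 0.194 0.627 -0.754
  outer loop
   vertex 1.3 2.1 0.7
   vertex 0.2 2.2 0.5
   vertex 0.4 3.1 1.3
  endloop
 endfacet
 facet normal 0.983 0.177 0.057
  outer loop
   vertex 1.3 2.1 0.7
   vertex 1.0 2.7 4.0
   vertex 1.4 0.9 2.7
  endloop
 endfacet
 facet normal 0.724 0.687 -0.059
  outer loop
   vertex 1.3 2.1 0.7
   vertex 0.4 3.1 1.3
   vertex 1.0 2.7 4.0
  endloop
 endfacet
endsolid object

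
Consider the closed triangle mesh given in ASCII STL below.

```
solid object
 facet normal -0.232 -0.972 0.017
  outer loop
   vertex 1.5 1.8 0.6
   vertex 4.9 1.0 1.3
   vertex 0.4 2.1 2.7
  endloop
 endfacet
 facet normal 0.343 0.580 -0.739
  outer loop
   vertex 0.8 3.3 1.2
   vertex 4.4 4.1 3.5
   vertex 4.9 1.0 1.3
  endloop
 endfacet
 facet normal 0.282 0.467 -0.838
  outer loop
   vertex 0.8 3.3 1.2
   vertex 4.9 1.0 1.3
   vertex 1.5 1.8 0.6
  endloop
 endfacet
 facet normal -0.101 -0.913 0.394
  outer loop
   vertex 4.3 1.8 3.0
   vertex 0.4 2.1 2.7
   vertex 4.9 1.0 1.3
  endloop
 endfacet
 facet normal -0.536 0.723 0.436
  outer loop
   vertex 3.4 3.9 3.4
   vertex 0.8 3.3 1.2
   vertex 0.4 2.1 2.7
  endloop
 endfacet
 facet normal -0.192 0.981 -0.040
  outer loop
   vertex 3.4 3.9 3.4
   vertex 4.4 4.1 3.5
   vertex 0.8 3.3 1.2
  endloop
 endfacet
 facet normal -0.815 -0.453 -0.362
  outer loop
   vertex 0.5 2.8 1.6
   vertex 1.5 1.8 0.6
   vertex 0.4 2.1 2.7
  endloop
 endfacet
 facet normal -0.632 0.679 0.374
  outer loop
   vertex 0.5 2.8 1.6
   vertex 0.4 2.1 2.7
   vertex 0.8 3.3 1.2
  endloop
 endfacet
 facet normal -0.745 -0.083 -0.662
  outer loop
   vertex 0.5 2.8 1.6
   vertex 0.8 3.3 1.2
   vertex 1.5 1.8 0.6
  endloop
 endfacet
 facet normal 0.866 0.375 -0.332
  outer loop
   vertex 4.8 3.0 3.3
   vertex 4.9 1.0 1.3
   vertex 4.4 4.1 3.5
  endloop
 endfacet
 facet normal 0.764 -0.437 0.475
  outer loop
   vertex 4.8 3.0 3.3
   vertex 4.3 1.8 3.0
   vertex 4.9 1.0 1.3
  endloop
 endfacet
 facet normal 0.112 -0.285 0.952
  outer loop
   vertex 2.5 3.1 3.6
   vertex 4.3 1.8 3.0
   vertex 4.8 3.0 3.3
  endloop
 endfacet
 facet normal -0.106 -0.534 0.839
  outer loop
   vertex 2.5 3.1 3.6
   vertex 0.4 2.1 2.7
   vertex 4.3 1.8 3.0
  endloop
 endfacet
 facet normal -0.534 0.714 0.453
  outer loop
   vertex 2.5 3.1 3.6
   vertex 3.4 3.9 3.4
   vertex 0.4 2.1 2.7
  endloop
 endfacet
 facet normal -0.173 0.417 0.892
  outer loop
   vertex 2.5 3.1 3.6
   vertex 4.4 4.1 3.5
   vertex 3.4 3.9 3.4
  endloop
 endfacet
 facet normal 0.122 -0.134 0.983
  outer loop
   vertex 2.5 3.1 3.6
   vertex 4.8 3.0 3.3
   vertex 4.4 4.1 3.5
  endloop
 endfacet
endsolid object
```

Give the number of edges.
24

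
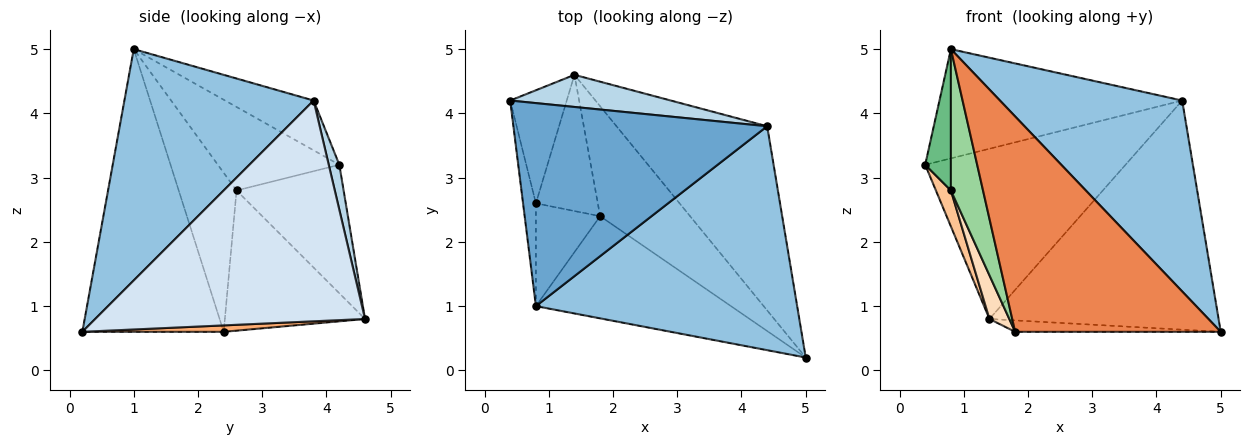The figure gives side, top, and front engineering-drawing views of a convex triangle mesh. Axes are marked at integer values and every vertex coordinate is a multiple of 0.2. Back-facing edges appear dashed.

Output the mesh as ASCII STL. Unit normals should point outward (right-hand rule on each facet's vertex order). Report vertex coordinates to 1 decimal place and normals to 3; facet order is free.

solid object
 facet normal -0.170 0.467 0.868
  outer loop
   vertex 4.4 3.8 4.2
   vertex 0.4 4.2 3.2
   vertex 0.8 1.0 5.0
  endloop
 endfacet
 facet normal 0.559 -0.538 0.631
  outer loop
   vertex 4.4 3.8 4.2
   vertex 0.8 1.0 5.0
   vertex 5.0 0.2 0.6
  endloop
 endfacet
 facet normal 0.052 0.981 0.185
  outer loop
   vertex 4.4 3.8 4.2
   vertex 1.4 4.6 0.8
   vertex 0.4 4.2 3.2
  endloop
 endfacet
 facet normal 0.676 0.574 -0.462
  outer loop
   vertex 4.4 3.8 4.2
   vertex 5.0 0.2 0.6
   vertex 1.4 4.6 0.8
  endloop
 endfacet
 facet normal -0.528 -0.767 -0.364
  outer loop
   vertex 1.8 2.4 0.6
   vertex 5.0 0.2 0.6
   vertex 0.8 1.0 5.0
  endloop
 endfacet
 facet normal 0.071 0.103 -0.992
  outer loop
   vertex 1.8 2.4 0.6
   vertex 1.4 4.6 0.8
   vertex 5.0 0.2 0.6
  endloop
 endfacet
 facet normal -0.908 -0.127 -0.399
  outer loop
   vertex 0.8 2.6 2.8
   vertex 0.4 4.2 3.2
   vertex 1.4 4.6 0.8
  endloop
 endfacet
 facet normal -0.907 -0.129 -0.401
  outer loop
   vertex 0.8 2.6 2.8
   vertex 1.4 4.6 0.8
   vertex 1.8 2.4 0.6
  endloop
 endfacet
 facet normal -0.967 -0.205 -0.149
  outer loop
   vertex 0.8 2.6 2.8
   vertex 0.8 1.0 5.0
   vertex 0.4 4.2 3.2
  endloop
 endfacet
 facet normal -0.824 -0.458 -0.333
  outer loop
   vertex 0.8 2.6 2.8
   vertex 1.8 2.4 0.6
   vertex 0.8 1.0 5.0
  endloop
 endfacet
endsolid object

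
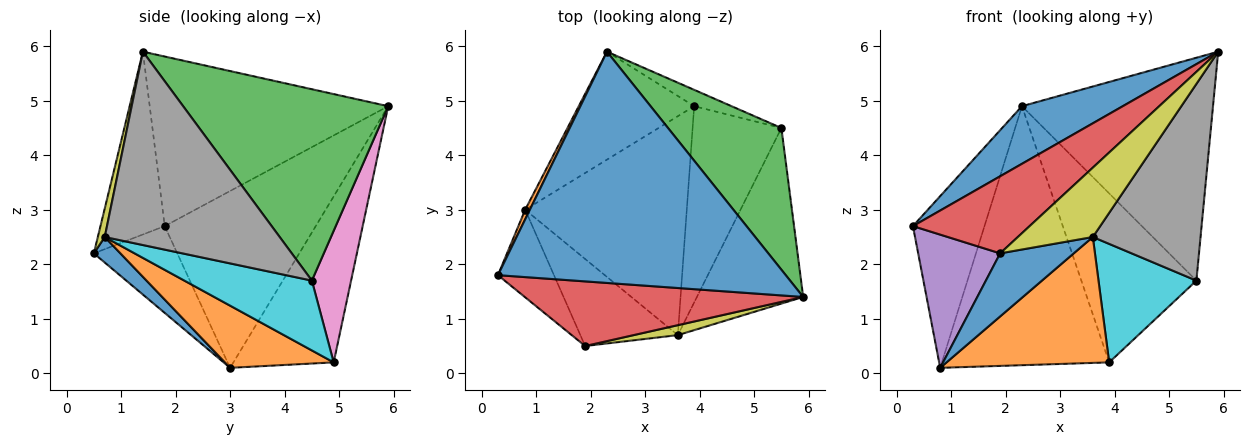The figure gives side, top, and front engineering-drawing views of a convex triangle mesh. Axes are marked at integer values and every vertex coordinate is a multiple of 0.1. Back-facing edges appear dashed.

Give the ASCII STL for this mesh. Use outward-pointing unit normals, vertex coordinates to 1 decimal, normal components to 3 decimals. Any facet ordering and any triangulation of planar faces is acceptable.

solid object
 facet normal -0.496 -0.210 0.842
  outer loop
   vertex 2.3 5.9 4.9
   vertex 0.3 1.8 2.7
   vertex 5.9 1.4 5.9
  endloop
 endfacet
 facet normal -0.903 0.428 0.024
  outer loop
   vertex 0.8 3.0 0.1
   vertex 0.3 1.8 2.7
   vertex 2.3 5.9 4.9
  endloop
 endfacet
 facet normal 0.671 0.625 0.398
  outer loop
   vertex 5.5 4.5 1.7
   vertex 2.3 5.9 4.9
   vertex 5.9 1.4 5.9
  endloop
 endfacet
 facet normal -0.389 -0.706 0.592
  outer loop
   vertex 1.9 0.5 2.2
   vertex 5.9 1.4 5.9
   vertex 0.3 1.8 2.7
  endloop
 endfacet
 facet normal -0.648 -0.637 -0.418
  outer loop
   vertex 1.9 0.5 2.2
   vertex 0.3 1.8 2.7
   vertex 0.8 3.0 0.1
  endloop
 endfacet
 facet normal -0.484 0.808 -0.337
  outer loop
   vertex 3.9 4.9 0.2
   vertex 0.8 3.0 0.1
   vertex 2.3 5.9 4.9
  endloop
 endfacet
 facet normal 0.321 0.943 -0.091
  outer loop
   vertex 3.9 4.9 0.2
   vertex 2.3 5.9 4.9
   vertex 5.5 4.5 1.7
  endloop
 endfacet
 facet normal 0.771 -0.475 -0.424
  outer loop
   vertex 3.6 0.7 2.5
   vertex 5.5 4.5 1.7
   vertex 5.9 1.4 5.9
  endloop
 endfacet
 facet normal 0.091 -0.986 0.141
  outer loop
   vertex 3.6 0.7 2.5
   vertex 5.9 1.4 5.9
   vertex 1.9 0.5 2.2
  endloop
 endfacet
 facet normal 0.559 -0.429 -0.710
  outer loop
   vertex 3.6 0.7 2.5
   vertex 3.9 4.9 0.2
   vertex 5.5 4.5 1.7
  endloop
 endfacet
 facet normal 0.207 -0.574 -0.792
  outer loop
   vertex 3.6 0.7 2.5
   vertex 1.9 0.5 2.2
   vertex 0.8 3.0 0.1
  endloop
 endfacet
 facet normal 0.316 -0.473 -0.822
  outer loop
   vertex 3.6 0.7 2.5
   vertex 0.8 3.0 0.1
   vertex 3.9 4.9 0.2
  endloop
 endfacet
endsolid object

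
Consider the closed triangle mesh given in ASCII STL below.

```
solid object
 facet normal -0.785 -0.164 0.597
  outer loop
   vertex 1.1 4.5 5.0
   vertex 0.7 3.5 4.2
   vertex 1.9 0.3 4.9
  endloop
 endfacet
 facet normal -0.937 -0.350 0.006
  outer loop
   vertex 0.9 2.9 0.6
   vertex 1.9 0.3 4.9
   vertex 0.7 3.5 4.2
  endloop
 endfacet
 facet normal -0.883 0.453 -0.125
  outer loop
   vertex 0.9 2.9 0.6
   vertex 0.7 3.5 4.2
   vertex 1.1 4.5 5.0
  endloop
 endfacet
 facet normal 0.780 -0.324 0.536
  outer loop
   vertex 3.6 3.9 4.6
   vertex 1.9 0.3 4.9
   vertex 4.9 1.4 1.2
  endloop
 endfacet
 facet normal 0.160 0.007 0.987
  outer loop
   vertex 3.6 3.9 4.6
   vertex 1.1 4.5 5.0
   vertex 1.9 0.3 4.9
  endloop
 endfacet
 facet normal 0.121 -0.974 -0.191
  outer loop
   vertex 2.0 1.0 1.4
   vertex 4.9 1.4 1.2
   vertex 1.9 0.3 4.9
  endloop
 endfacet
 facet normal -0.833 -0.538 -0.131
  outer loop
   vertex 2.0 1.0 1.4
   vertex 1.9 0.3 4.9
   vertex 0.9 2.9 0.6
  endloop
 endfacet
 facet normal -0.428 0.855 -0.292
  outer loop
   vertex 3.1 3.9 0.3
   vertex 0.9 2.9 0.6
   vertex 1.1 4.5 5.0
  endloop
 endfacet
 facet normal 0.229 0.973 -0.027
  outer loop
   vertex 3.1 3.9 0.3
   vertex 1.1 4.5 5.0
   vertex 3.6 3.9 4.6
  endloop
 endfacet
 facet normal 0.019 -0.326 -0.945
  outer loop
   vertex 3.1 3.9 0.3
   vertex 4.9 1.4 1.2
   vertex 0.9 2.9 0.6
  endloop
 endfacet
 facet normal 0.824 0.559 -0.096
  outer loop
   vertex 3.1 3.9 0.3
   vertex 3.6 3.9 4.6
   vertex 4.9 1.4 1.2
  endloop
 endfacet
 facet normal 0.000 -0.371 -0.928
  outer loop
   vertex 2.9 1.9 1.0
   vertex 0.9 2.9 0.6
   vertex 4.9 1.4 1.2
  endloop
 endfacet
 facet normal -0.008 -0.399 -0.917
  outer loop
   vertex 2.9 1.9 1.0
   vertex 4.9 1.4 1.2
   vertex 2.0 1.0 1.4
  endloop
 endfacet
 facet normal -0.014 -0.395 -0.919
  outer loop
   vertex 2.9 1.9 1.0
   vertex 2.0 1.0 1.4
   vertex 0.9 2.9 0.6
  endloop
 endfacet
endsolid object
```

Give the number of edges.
21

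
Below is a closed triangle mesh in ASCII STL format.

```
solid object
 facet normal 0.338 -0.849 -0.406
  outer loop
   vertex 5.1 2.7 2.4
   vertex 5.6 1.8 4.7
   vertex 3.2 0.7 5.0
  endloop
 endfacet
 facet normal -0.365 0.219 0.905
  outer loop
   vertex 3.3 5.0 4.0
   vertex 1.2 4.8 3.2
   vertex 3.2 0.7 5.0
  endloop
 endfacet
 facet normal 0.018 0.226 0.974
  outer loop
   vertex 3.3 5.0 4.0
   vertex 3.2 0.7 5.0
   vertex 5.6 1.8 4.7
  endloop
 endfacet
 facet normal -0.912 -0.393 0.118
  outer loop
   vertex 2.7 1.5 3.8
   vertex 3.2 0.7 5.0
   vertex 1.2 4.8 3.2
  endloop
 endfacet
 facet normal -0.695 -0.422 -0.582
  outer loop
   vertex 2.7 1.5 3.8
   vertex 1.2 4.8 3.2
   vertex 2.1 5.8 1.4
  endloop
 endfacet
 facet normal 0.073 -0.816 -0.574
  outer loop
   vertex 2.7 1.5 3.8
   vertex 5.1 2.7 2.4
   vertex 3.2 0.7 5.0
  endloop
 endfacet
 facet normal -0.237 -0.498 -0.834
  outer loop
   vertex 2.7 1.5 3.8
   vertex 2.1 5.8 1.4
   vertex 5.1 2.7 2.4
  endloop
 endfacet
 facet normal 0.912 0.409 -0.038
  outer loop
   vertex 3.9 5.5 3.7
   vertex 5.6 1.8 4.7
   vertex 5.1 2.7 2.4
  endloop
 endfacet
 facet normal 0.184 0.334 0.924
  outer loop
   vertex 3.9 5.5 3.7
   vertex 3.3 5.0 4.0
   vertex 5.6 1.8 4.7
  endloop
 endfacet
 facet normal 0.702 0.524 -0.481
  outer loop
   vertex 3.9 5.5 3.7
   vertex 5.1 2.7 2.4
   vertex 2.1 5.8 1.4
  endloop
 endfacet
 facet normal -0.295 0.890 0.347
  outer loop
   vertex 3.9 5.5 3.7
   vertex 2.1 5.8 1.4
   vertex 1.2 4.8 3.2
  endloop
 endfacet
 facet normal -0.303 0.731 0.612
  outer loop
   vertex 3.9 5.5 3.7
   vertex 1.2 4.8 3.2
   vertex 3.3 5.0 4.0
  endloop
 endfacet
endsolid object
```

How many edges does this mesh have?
18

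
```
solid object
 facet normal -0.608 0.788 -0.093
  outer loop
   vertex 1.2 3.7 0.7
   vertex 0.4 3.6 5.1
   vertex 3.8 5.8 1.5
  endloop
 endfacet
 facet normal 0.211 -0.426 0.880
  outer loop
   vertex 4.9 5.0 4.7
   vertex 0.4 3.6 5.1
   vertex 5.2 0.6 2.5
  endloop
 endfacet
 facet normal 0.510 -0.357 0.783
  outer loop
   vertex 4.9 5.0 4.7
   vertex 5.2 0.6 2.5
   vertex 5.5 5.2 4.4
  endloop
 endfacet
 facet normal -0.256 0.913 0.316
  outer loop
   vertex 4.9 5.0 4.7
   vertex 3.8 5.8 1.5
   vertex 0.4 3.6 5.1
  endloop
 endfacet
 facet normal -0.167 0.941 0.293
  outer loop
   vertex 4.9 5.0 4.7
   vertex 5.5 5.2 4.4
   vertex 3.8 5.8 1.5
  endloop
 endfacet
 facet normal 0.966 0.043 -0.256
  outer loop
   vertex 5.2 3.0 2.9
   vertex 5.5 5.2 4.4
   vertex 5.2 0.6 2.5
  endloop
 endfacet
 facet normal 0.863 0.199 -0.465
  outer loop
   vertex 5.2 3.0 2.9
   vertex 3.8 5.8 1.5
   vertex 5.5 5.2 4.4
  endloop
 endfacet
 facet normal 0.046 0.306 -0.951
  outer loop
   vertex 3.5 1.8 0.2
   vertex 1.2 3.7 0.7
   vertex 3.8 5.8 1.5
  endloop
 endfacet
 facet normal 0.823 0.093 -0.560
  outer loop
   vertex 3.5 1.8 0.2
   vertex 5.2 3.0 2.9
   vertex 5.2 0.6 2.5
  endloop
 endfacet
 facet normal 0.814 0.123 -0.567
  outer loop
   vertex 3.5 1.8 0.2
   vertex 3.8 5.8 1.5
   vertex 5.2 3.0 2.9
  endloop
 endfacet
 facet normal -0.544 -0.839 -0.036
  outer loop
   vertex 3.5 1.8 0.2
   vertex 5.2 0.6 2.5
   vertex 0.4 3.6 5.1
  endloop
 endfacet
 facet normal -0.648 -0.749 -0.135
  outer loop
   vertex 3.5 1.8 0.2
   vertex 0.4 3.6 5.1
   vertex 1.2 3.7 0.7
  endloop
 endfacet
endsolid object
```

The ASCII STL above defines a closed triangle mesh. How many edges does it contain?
18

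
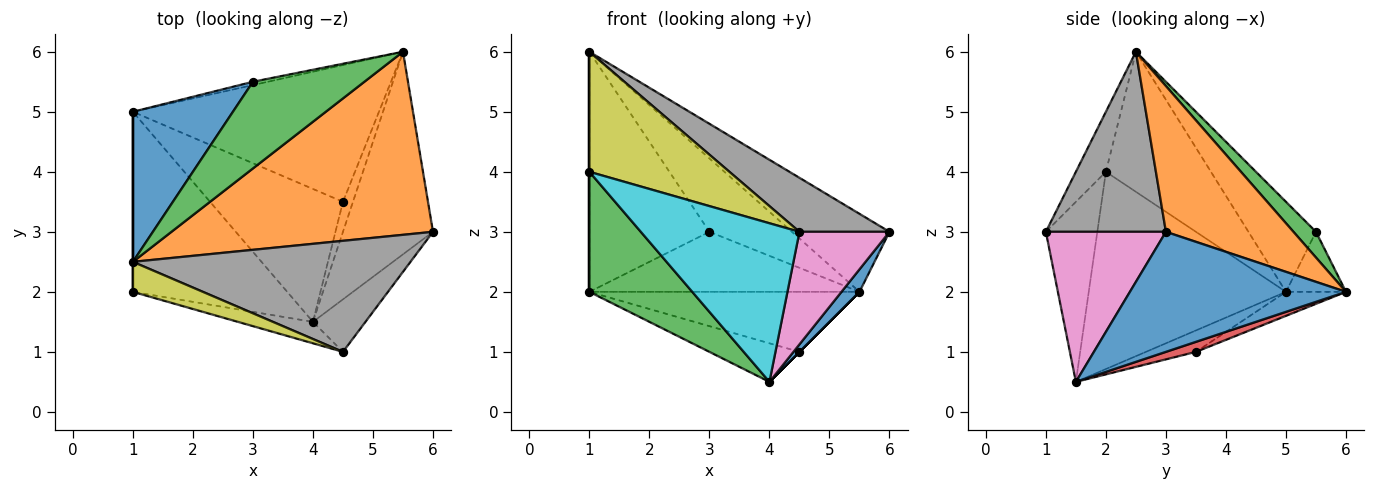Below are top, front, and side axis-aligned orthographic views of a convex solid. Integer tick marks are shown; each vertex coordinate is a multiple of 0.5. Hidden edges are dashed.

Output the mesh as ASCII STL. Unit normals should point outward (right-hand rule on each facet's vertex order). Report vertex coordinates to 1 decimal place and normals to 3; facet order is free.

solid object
 facet normal 0.798 -0.067 -0.599
  outer loop
   vertex 4.0 1.5 0.5
   vertex 5.5 6.0 2.0
   vertex 6.0 3.0 3.0
  endloop
 endfacet
 facet normal 0.456 0.349 0.819
  outer loop
   vertex 1.0 2.5 6.0
   vertex 6.0 3.0 3.0
   vertex 5.5 6.0 2.0
  endloop
 endfacet
 facet normal -0.728 -0.380 -0.570
  outer loop
   vertex 1.0 2.0 4.0
   vertex 1.0 5.0 2.0
   vertex 4.0 1.5 0.5
  endloop
 endfacet
 facet normal 0.707 0.000 -0.707
  outer loop
   vertex 4.5 3.5 1.0
   vertex 5.5 6.0 2.0
   vertex 4.0 1.5 0.5
  endloop
 endfacet
 facet normal -0.089 0.400 -0.912
  outer loop
   vertex 4.5 3.5 1.0
   vertex 1.0 5.0 2.0
   vertex 5.5 6.0 2.0
  endloop
 endfacet
 facet normal -0.153 0.276 -0.949
  outer loop
   vertex 4.5 3.5 1.0
   vertex 4.0 1.5 0.5
   vertex 1.0 5.0 2.0
  endloop
 endfacet
 facet normal 0.770 -0.578 -0.270
  outer loop
   vertex 4.5 1.0 3.0
   vertex 4.0 1.5 0.5
   vertex 6.0 3.0 3.0
  endloop
 endfacet
 facet normal 0.504 -0.378 0.777
  outer loop
   vertex 4.5 1.0 3.0
   vertex 6.0 3.0 3.0
   vertex 1.0 2.5 6.0
  endloop
 endfacet
 facet normal -0.204 -0.950 0.237
  outer loop
   vertex 4.5 1.0 3.0
   vertex 1.0 2.5 6.0
   vertex 1.0 2.0 4.0
  endloop
 endfacet
 facet normal -0.306 -0.943 -0.127
  outer loop
   vertex 4.5 1.0 3.0
   vertex 1.0 2.0 4.0
   vertex 4.0 1.5 0.5
  endloop
 endfacet
 facet normal -0.431 0.765 0.478
  outer loop
   vertex 3.0 5.5 3.0
   vertex 1.0 5.0 2.0
   vertex 1.0 2.5 6.0
  endloop
 endfacet
 facet normal -0.217 0.975 -0.054
  outer loop
   vertex 3.0 5.5 3.0
   vertex 5.5 6.0 2.0
   vertex 1.0 5.0 2.0
  endloop
 endfacet
 facet normal 0.173 0.636 0.752
  outer loop
   vertex 3.0 5.5 3.0
   vertex 1.0 2.5 6.0
   vertex 5.5 6.0 2.0
  endloop
 endfacet
 facet normal -1.000 0.000 0.000
  outer loop
   vertex 1.0 2.0 4.0
   vertex 1.0 2.5 6.0
   vertex 1.0 5.0 2.0
  endloop
 endfacet
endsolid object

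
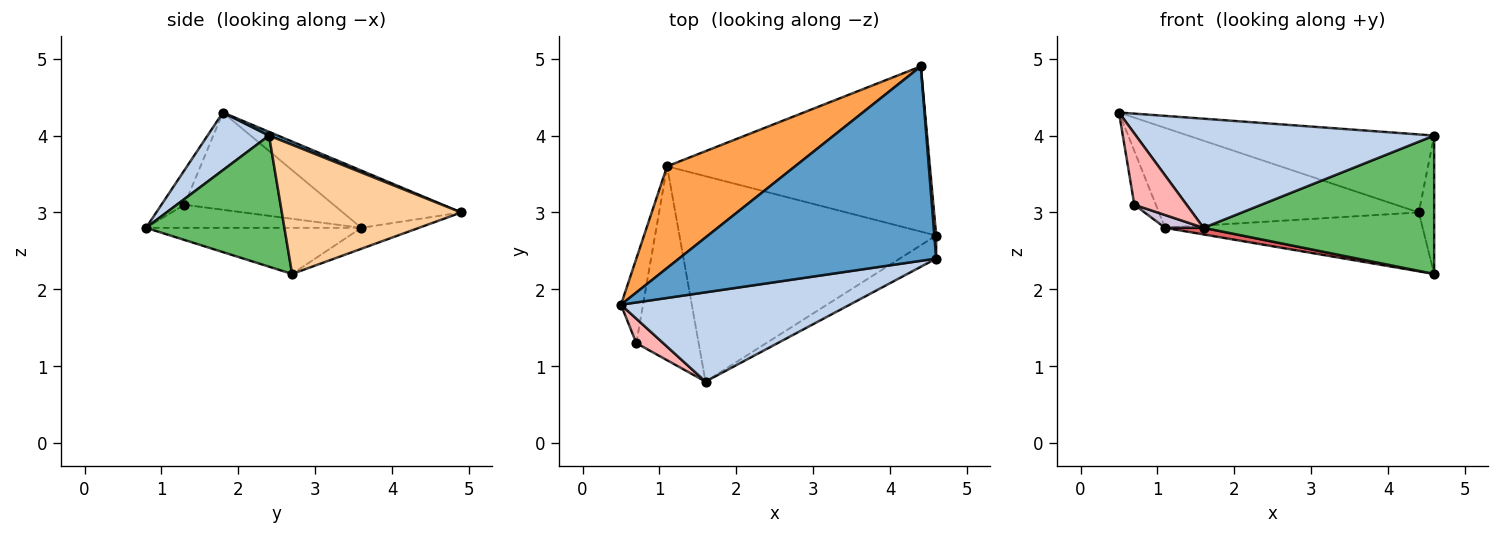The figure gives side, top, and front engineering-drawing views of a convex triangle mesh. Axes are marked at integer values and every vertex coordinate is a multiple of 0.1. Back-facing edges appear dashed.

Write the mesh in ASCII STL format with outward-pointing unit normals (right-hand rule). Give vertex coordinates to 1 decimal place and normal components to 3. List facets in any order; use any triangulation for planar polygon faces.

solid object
 facet normal 0.013 0.372 0.928
  outer loop
   vertex 4.4 4.9 3.0
   vertex 0.5 1.8 4.3
   vertex 4.6 2.4 4.0
  endloop
 endfacet
 facet normal 0.158 -0.764 0.625
  outer loop
   vertex 1.6 0.8 2.8
   vertex 4.6 2.4 4.0
   vertex 0.5 1.8 4.3
  endloop
 endfacet
 facet normal -0.304 0.668 0.679
  outer loop
   vertex 1.1 3.6 2.8
   vertex 0.5 1.8 4.3
   vertex 4.4 4.9 3.0
  endloop
 endfacet
 facet normal 0.996 0.085 0.014
  outer loop
   vertex 4.6 2.7 2.2
   vertex 4.4 4.9 3.0
   vertex 4.6 2.4 4.0
  endloop
 endfacet
 facet normal 0.509 -0.849 -0.141
  outer loop
   vertex 4.6 2.7 2.2
   vertex 4.6 2.4 4.0
   vertex 1.6 0.8 2.8
  endloop
 endfacet
 facet normal -0.075 0.335 -0.939
  outer loop
   vertex 4.6 2.7 2.2
   vertex 1.1 3.6 2.8
   vertex 4.4 4.9 3.0
  endloop
 endfacet
 facet normal -0.177 -0.032 -0.984
  outer loop
   vertex 4.6 2.7 2.2
   vertex 1.6 0.8 2.8
   vertex 1.1 3.6 2.8
  endloop
 endfacet
 facet normal -0.385 -0.873 0.300
  outer loop
   vertex 0.7 1.3 3.1
   vertex 1.6 0.8 2.8
   vertex 0.5 1.8 4.3
  endloop
 endfacet
 facet normal -0.966 0.139 -0.219
  outer loop
   vertex 0.7 1.3 3.1
   vertex 0.5 1.8 4.3
   vertex 1.1 3.6 2.8
  endloop
 endfacet
 facet normal -0.346 -0.062 -0.936
  outer loop
   vertex 0.7 1.3 3.1
   vertex 1.1 3.6 2.8
   vertex 1.6 0.8 2.8
  endloop
 endfacet
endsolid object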